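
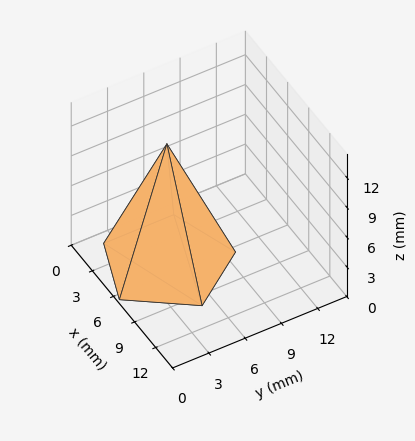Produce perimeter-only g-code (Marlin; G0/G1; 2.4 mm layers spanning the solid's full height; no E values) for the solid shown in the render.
Reading the render: the shape is a regular 5-sided pyramid, base circumscribed radius ≈ 5 mm, apex at z ≈ 12 mm (dimensions read to the nearest mm from the axis ticks). For the g-code, the solid's height is divided into equal slices at the stated Δz and each level perimeter traced with G1 moves after a G0 lift.

; perimeter-only toolpath
G21 ; units = mm
G90 ; absolute positioning
G28 ; home
; layer 1
G0 Z2.4
G0 X9.0 Y5.0
G1 X6.2 Y8.8
G1 X1.8 Y7.3
G1 X1.8 Y2.7
G1 X6.2 Y1.2
G1 X9.0 Y5.0
; layer 2
G0 Z4.8
G0 X8.0 Y5.0
G1 X5.9 Y7.9
G1 X2.6 Y6.7
G1 X2.6 Y3.3
G1 X5.9 Y2.1
G1 X8.0 Y5.0
; layer 3
G0 Z7.2
G0 X7.0 Y5.0
G1 X5.6 Y6.9
G1 X3.4 Y6.2
G1 X3.4 Y3.8
G1 X5.6 Y3.1
G1 X7.0 Y5.0
; layer 4
G0 Z9.6
G0 X6.0 Y5.0
G1 X5.3 Y6.0
G1 X4.2 Y5.6
G1 X4.2 Y4.4
G1 X5.3 Y4.0
G1 X6.0 Y5.0
M2 ; end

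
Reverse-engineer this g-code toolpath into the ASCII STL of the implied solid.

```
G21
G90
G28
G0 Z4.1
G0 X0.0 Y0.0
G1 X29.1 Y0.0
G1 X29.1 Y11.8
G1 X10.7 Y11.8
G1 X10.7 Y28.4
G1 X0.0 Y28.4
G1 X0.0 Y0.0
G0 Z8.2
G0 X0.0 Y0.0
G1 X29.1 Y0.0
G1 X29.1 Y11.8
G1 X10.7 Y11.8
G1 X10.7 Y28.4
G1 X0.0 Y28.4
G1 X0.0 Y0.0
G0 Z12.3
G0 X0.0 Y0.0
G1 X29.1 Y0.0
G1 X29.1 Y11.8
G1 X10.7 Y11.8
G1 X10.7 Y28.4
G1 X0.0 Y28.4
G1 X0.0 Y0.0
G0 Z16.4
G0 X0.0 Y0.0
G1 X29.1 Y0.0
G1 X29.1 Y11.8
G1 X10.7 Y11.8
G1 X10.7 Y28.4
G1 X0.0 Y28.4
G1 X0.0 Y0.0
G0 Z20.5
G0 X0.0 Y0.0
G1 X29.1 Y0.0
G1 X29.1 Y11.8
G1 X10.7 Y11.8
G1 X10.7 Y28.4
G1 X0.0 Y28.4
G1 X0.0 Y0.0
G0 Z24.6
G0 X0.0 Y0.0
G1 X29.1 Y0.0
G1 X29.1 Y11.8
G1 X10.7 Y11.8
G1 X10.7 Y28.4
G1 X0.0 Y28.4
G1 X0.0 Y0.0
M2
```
solid part
  facet normal 0.0000 0.0000 -1.0000
    outer loop
      vertex 29.1 11.8 0.0
      vertex 29.1 0.0 0.0
      vertex 0.0 0.0 0.0
    endloop
  endfacet
  facet normal 0.0000 0.0000 -1.0000
    outer loop
      vertex 10.7 11.8 0.0
      vertex 29.1 11.8 0.0
      vertex 0.0 0.0 0.0
    endloop
  endfacet
  facet normal 0.0000 0.0000 -1.0000
    outer loop
      vertex 10.7 28.4 0.0
      vertex 10.7 11.8 0.0
      vertex 0.0 0.0 0.0
    endloop
  endfacet
  facet normal 0.0000 0.0000 -1.0000
    outer loop
      vertex 0.0 28.4 0.0
      vertex 10.7 28.4 0.0
      vertex 0.0 0.0 0.0
    endloop
  endfacet
  facet normal 0.0000 0.0000 1.0000
    outer loop
      vertex 0.0 0.0 24.6
      vertex 29.1 0.0 24.6
      vertex 29.1 11.8 24.6
    endloop
  endfacet
  facet normal 0.0000 0.0000 1.0000
    outer loop
      vertex 0.0 0.0 24.6
      vertex 29.1 11.8 24.6
      vertex 10.7 11.8 24.6
    endloop
  endfacet
  facet normal 0.0000 0.0000 1.0000
    outer loop
      vertex 0.0 0.0 24.6
      vertex 10.7 11.8 24.6
      vertex 10.7 28.4 24.6
    endloop
  endfacet
  facet normal 0.0000 0.0000 1.0000
    outer loop
      vertex 0.0 0.0 24.6
      vertex 10.7 28.4 24.6
      vertex 0.0 28.4 24.6
    endloop
  endfacet
  facet normal 0.0000 -1.0000 0.0000
    outer loop
      vertex 0.0 0.0 0.0
      vertex 29.1 0.0 0.0
      vertex 29.1 0.0 24.6
    endloop
  endfacet
  facet normal 0.0000 -1.0000 0.0000
    outer loop
      vertex 0.0 0.0 0.0
      vertex 29.1 0.0 24.6
      vertex 0.0 0.0 24.6
    endloop
  endfacet
  facet normal 1.0000 0.0000 0.0000
    outer loop
      vertex 29.1 0.0 0.0
      vertex 29.1 11.8 0.0
      vertex 29.1 11.8 24.6
    endloop
  endfacet
  facet normal 1.0000 0.0000 0.0000
    outer loop
      vertex 29.1 0.0 0.0
      vertex 29.1 11.8 24.6
      vertex 29.1 0.0 24.6
    endloop
  endfacet
  facet normal 0.0000 1.0000 0.0000
    outer loop
      vertex 29.1 11.8 0.0
      vertex 10.7 11.8 0.0
      vertex 10.7 11.8 24.6
    endloop
  endfacet
  facet normal 0.0000 1.0000 0.0000
    outer loop
      vertex 29.1 11.8 0.0
      vertex 10.7 11.8 24.6
      vertex 29.1 11.8 24.6
    endloop
  endfacet
  facet normal 1.0000 0.0000 0.0000
    outer loop
      vertex 10.7 11.8 0.0
      vertex 10.7 28.4 0.0
      vertex 10.7 28.4 24.6
    endloop
  endfacet
  facet normal 1.0000 0.0000 0.0000
    outer loop
      vertex 10.7 11.8 0.0
      vertex 10.7 28.4 24.6
      vertex 10.7 11.8 24.6
    endloop
  endfacet
  facet normal 0.0000 1.0000 0.0000
    outer loop
      vertex 10.7 28.4 0.0
      vertex 0.0 28.4 0.0
      vertex 0.0 28.4 24.6
    endloop
  endfacet
  facet normal 0.0000 1.0000 0.0000
    outer loop
      vertex 10.7 28.4 0.0
      vertex 0.0 28.4 24.6
      vertex 10.7 28.4 24.6
    endloop
  endfacet
  facet normal -1.0000 0.0000 0.0000
    outer loop
      vertex 0.0 28.4 0.0
      vertex 0.0 0.0 0.0
      vertex 0.0 0.0 24.6
    endloop
  endfacet
  facet normal -1.0000 0.0000 0.0000
    outer loop
      vertex 0.0 28.4 0.0
      vertex 0.0 0.0 24.6
      vertex 0.0 28.4 24.6
    endloop
  endfacet
endsolid part

The G0 Z moves step by Δz≈4.1 mm. Every layer's G1 loop is the same polygon, so the solid is a straight extrusion of it from z=0 to z≈24.6. Closing with flat bottom and top caps and triangulating gives 20 facets — an L-shaped prism: outer 29.1 × 28.4 mm, arm thicknesses ≈ 11.8 mm (horizontal) and 10.7 mm (vertical), extruded 24.6 mm in z.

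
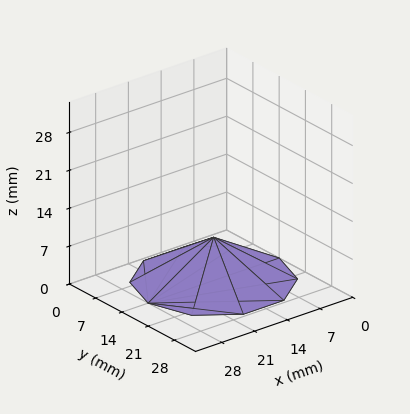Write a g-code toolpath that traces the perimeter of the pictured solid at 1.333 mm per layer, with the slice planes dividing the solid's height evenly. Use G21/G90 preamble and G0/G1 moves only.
Reading the render: the shape is a regular 10-sided pyramid, base circumscribed radius ≈ 14 mm, apex at z ≈ 8 mm (dimensions read to the nearest mm from the axis ticks). For the g-code, the solid's height is divided into equal slices at the stated Δz and each level perimeter traced with G1 moves after a G0 lift.

; perimeter-only toolpath
G21 ; units = mm
G90 ; absolute positioning
G28 ; home
; layer 1
G0 Z1.333
G0 X25.667 Y14.000
G1 X23.438 Y20.857
G1 X17.605 Y25.096
G1 X10.395 Y25.096
G1 X4.562 Y20.857
G1 X2.333 Y14.000
G1 X4.562 Y7.143
G1 X10.395 Y2.904
G1 X17.605 Y2.904
G1 X23.438 Y7.143
G1 X25.667 Y14.000
; layer 2
G0 Z2.667
G0 X23.333 Y14.000
G1 X21.551 Y19.486
G1 X16.884 Y22.877
G1 X11.116 Y22.877
G1 X6.449 Y19.486
G1 X4.667 Y14.000
G1 X6.449 Y8.514
G1 X11.116 Y5.123
G1 X16.884 Y5.123
G1 X21.551 Y8.514
G1 X23.333 Y14.000
; layer 3
G0 Z4.000
G0 X21.000 Y14.000
G1 X19.663 Y18.114
G1 X16.163 Y20.657
G1 X11.837 Y20.657
G1 X8.337 Y18.114
G1 X7.000 Y14.000
G1 X8.337 Y9.886
G1 X11.837 Y7.343
G1 X16.163 Y7.343
G1 X19.663 Y9.886
G1 X21.000 Y14.000
; layer 4
G0 Z5.333
G0 X18.667 Y14.000
G1 X17.775 Y16.743
G1 X15.442 Y18.438
G1 X12.558 Y18.438
G1 X10.225 Y16.743
G1 X9.333 Y14.000
G1 X10.225 Y11.257
G1 X12.558 Y9.562
G1 X15.442 Y9.562
G1 X17.775 Y11.257
G1 X18.667 Y14.000
; layer 5
G0 Z6.667
G0 X16.333 Y14.000
G1 X15.888 Y15.372
G1 X14.721 Y16.219
G1 X13.279 Y16.219
G1 X12.112 Y15.372
G1 X11.667 Y14.000
G1 X12.112 Y12.628
G1 X13.279 Y11.781
G1 X14.721 Y11.781
G1 X15.888 Y12.628
G1 X16.333 Y14.000
M2 ; end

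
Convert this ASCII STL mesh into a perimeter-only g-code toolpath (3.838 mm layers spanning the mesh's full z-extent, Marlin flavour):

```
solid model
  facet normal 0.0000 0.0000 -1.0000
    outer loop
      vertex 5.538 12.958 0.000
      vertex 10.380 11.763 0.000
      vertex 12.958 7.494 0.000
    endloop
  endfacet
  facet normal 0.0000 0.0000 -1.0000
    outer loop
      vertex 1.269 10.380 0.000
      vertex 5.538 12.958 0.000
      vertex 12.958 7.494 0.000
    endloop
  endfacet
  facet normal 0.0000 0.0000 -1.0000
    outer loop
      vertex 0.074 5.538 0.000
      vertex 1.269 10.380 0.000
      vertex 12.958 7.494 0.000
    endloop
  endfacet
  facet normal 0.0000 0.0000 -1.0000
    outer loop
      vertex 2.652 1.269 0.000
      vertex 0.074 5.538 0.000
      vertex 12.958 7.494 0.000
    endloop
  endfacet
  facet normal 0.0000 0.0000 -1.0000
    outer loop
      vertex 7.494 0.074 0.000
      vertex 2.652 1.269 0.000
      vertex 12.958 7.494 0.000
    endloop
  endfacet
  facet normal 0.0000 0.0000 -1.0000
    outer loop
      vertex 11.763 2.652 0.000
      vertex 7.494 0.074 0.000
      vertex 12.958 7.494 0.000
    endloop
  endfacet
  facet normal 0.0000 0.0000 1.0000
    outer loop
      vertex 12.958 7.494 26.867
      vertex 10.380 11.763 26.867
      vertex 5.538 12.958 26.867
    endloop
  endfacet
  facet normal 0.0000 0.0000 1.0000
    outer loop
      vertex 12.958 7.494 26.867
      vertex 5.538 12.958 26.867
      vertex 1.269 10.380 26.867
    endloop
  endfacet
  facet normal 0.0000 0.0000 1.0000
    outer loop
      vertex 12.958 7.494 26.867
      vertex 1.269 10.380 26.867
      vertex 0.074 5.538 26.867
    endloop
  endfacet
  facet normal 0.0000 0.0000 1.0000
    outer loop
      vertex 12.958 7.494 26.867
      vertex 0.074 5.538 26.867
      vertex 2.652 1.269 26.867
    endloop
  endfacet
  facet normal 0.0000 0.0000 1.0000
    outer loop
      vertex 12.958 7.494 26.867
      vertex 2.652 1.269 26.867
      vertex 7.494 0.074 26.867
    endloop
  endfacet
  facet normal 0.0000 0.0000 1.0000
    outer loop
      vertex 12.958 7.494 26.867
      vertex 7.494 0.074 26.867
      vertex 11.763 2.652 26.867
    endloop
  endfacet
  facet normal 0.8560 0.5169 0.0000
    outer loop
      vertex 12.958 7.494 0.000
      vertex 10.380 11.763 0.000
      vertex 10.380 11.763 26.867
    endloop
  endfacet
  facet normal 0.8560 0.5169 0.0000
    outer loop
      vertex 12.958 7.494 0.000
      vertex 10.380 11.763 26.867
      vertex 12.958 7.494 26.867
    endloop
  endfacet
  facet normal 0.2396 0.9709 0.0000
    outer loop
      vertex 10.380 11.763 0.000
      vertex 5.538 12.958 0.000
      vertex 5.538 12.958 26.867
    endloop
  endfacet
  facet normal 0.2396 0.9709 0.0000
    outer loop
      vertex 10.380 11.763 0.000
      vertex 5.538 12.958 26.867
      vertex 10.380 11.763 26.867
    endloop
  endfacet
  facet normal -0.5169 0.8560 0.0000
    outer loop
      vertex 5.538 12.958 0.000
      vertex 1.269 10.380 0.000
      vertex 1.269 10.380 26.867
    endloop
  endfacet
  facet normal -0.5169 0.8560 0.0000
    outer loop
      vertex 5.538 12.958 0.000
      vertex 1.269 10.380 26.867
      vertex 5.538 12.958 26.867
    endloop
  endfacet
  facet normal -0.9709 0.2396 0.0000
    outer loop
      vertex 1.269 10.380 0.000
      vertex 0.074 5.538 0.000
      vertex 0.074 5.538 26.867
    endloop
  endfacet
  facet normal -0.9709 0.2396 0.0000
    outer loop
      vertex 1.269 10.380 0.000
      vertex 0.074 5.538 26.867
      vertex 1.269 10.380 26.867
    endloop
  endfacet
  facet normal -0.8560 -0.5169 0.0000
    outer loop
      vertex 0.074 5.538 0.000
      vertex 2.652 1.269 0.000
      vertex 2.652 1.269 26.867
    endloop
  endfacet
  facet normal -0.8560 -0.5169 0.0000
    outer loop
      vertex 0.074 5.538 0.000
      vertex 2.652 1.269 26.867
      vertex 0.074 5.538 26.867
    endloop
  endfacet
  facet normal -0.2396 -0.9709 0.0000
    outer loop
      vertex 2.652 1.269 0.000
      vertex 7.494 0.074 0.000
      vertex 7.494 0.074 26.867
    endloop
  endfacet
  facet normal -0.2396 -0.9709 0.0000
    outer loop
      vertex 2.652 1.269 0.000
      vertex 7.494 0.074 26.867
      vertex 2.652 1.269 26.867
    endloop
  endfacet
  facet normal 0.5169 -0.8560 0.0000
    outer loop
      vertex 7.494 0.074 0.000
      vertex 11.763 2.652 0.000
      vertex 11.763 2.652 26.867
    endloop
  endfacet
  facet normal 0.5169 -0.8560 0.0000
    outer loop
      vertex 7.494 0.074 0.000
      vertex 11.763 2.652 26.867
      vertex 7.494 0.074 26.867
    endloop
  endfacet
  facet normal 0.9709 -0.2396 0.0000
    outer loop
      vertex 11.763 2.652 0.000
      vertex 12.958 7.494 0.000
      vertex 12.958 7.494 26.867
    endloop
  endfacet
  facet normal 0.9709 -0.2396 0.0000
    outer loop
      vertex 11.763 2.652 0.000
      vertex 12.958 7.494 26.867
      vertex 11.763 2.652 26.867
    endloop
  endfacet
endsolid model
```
; perimeter-only toolpath
G21 ; units = mm
G90 ; absolute positioning
G28 ; home
; layer 1
G0 Z3.838
G0 X12.958 Y7.494
G1 X10.380 Y11.763
G1 X5.538 Y12.958
G1 X1.269 Y10.380
G1 X0.074 Y5.538
G1 X2.652 Y1.269
G1 X7.494 Y0.074
G1 X11.763 Y2.652
G1 X12.958 Y7.494
; layer 2
G0 Z7.676
G0 X12.958 Y7.494
G1 X10.380 Y11.763
G1 X5.538 Y12.958
G1 X1.269 Y10.380
G1 X0.074 Y5.538
G1 X2.652 Y1.269
G1 X7.494 Y0.074
G1 X11.763 Y2.652
G1 X12.958 Y7.494
; layer 3
G0 Z11.514
G0 X12.958 Y7.494
G1 X10.380 Y11.763
G1 X5.538 Y12.958
G1 X1.269 Y10.380
G1 X0.074 Y5.538
G1 X2.652 Y1.269
G1 X7.494 Y0.074
G1 X11.763 Y2.652
G1 X12.958 Y7.494
; layer 4
G0 Z15.353
G0 X12.958 Y7.494
G1 X10.380 Y11.763
G1 X5.538 Y12.958
G1 X1.269 Y10.380
G1 X0.074 Y5.538
G1 X2.652 Y1.269
G1 X7.494 Y0.074
G1 X11.763 Y2.652
G1 X12.958 Y7.494
; layer 5
G0 Z19.191
G0 X12.958 Y7.494
G1 X10.380 Y11.763
G1 X5.538 Y12.958
G1 X1.269 Y10.380
G1 X0.074 Y5.538
G1 X2.652 Y1.269
G1 X7.494 Y0.074
G1 X11.763 Y2.652
G1 X12.958 Y7.494
; layer 6
G0 Z23.029
G0 X12.958 Y7.494
G1 X10.380 Y11.763
G1 X5.538 Y12.958
G1 X1.269 Y10.380
G1 X0.074 Y5.538
G1 X2.652 Y1.269
G1 X7.494 Y0.074
G1 X11.763 Y2.652
G1 X12.958 Y7.494
; layer 7
G0 Z26.867
G0 X12.958 Y7.494
G1 X10.380 Y11.763
G1 X5.538 Y12.958
G1 X1.269 Y10.380
G1 X0.074 Y5.538
G1 X2.652 Y1.269
G1 X7.494 Y0.074
G1 X11.763 Y2.652
G1 X12.958 Y7.494
M2 ; end

The solid is a regular 8-sided prism (a cylinder approximated with 8 flat sides), circumscribed radius ≈ 6.52 mm, height ≈ 26.9 mm. Slicing at Δz = 3.838 mm — 7 equal slices spanning the solid's height, so layer i sits at z = i·h/7 — gives 7 non-empty perimeters. Each is a 8-segment closed polygon; G0 lifts to the layer z and rapids to the start vertex, then G1 traces the edges.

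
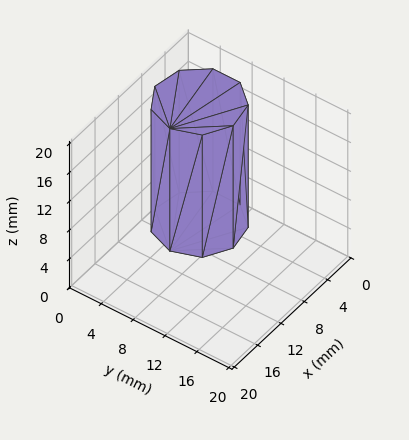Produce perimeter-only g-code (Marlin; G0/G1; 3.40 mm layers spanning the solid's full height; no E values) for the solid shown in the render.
Reading the render: the shape is a regular 9-sided prism (a cylinder approximated with 9 flat sides), circumscribed radius ≈ 5 mm, height ≈ 17 mm (dimensions read to the nearest mm from the axis ticks). For the g-code, the solid's height is divided into equal slices at the stated Δz and each level perimeter traced with G1 moves after a G0 lift.

; perimeter-only toolpath
G21 ; units = mm
G90 ; absolute positioning
G28 ; home
; layer 1
G0 Z3.40
G0 X10.00 Y5.00
G1 X8.83 Y8.21
G1 X5.87 Y9.92
G1 X2.50 Y9.33
G1 X0.30 Y6.71
G1 X0.30 Y3.29
G1 X2.50 Y0.67
G1 X5.87 Y0.08
G1 X8.83 Y1.79
G1 X10.00 Y5.00
; layer 2
G0 Z6.80
G0 X10.00 Y5.00
G1 X8.83 Y8.21
G1 X5.87 Y9.92
G1 X2.50 Y9.33
G1 X0.30 Y6.71
G1 X0.30 Y3.29
G1 X2.50 Y0.67
G1 X5.87 Y0.08
G1 X8.83 Y1.79
G1 X10.00 Y5.00
; layer 3
G0 Z10.20
G0 X10.00 Y5.00
G1 X8.83 Y8.21
G1 X5.87 Y9.92
G1 X2.50 Y9.33
G1 X0.30 Y6.71
G1 X0.30 Y3.29
G1 X2.50 Y0.67
G1 X5.87 Y0.08
G1 X8.83 Y1.79
G1 X10.00 Y5.00
; layer 4
G0 Z13.60
G0 X10.00 Y5.00
G1 X8.83 Y8.21
G1 X5.87 Y9.92
G1 X2.50 Y9.33
G1 X0.30 Y6.71
G1 X0.30 Y3.29
G1 X2.50 Y0.67
G1 X5.87 Y0.08
G1 X8.83 Y1.79
G1 X10.00 Y5.00
; layer 5
G0 Z17.00
G0 X10.00 Y5.00
G1 X8.83 Y8.21
G1 X5.87 Y9.92
G1 X2.50 Y9.33
G1 X0.30 Y6.71
G1 X0.30 Y3.29
G1 X2.50 Y0.67
G1 X5.87 Y0.08
G1 X8.83 Y1.79
G1 X10.00 Y5.00
M2 ; end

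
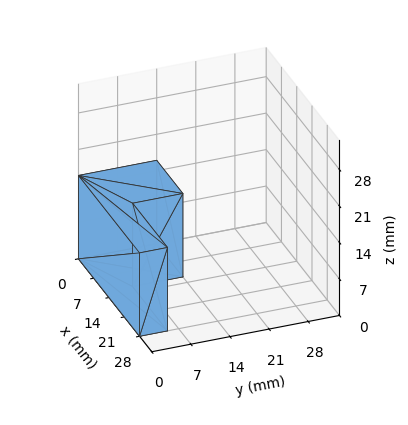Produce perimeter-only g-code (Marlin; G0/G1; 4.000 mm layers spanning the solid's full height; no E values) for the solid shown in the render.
Reading the render: the shape is an L-shaped prism: outer 28 × 14 mm, arm thicknesses ≈ 5 mm (horizontal) and 12 mm (vertical), extruded 16 mm in z (dimensions read to the nearest mm from the axis ticks). For the g-code, the solid's height is divided into equal slices at the stated Δz and each level perimeter traced with G1 moves after a G0 lift.

; perimeter-only toolpath
G21 ; units = mm
G90 ; absolute positioning
G28 ; home
; layer 1
G0 Z4.000
G0 X0.000 Y0.000
G1 X28.000 Y0.000
G1 X28.000 Y5.000
G1 X12.000 Y5.000
G1 X12.000 Y14.000
G1 X0.000 Y14.000
G1 X0.000 Y0.000
; layer 2
G0 Z8.000
G0 X0.000 Y0.000
G1 X28.000 Y0.000
G1 X28.000 Y5.000
G1 X12.000 Y5.000
G1 X12.000 Y14.000
G1 X0.000 Y14.000
G1 X0.000 Y0.000
; layer 3
G0 Z12.000
G0 X0.000 Y0.000
G1 X28.000 Y0.000
G1 X28.000 Y5.000
G1 X12.000 Y5.000
G1 X12.000 Y14.000
G1 X0.000 Y14.000
G1 X0.000 Y0.000
; layer 4
G0 Z16.000
G0 X0.000 Y0.000
G1 X28.000 Y0.000
G1 X28.000 Y5.000
G1 X12.000 Y5.000
G1 X12.000 Y14.000
G1 X0.000 Y14.000
G1 X0.000 Y0.000
M2 ; end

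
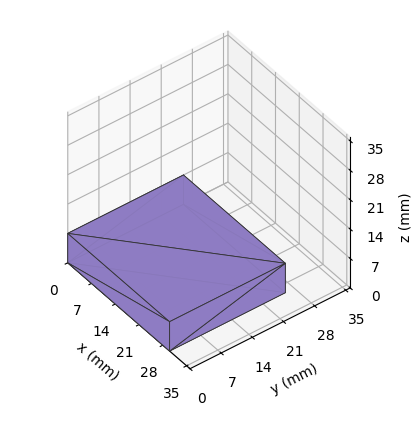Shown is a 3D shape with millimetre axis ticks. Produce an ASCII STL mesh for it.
Reading the render: the shape is a rectangular box, roughly 30 × 26 mm footprint and 7 mm tall (dimensions read to the nearest mm from the axis ticks). For the STL, each face is triangulated and given an outward normal.

solid part
  facet normal 0.0000 0.0000 -1.0000
    outer loop
      vertex 30.0 26.0 0.0
      vertex 30.0 0.0 0.0
      vertex 0.0 0.0 0.0
    endloop
  endfacet
  facet normal 0.0000 0.0000 -1.0000
    outer loop
      vertex 0.0 26.0 0.0
      vertex 30.0 26.0 0.0
      vertex 0.0 0.0 0.0
    endloop
  endfacet
  facet normal 0.0000 0.0000 1.0000
    outer loop
      vertex 0.0 0.0 7.0
      vertex 30.0 0.0 7.0
      vertex 30.0 26.0 7.0
    endloop
  endfacet
  facet normal 0.0000 0.0000 1.0000
    outer loop
      vertex 0.0 0.0 7.0
      vertex 30.0 26.0 7.0
      vertex 0.0 26.0 7.0
    endloop
  endfacet
  facet normal 0.0000 -1.0000 0.0000
    outer loop
      vertex 0.0 0.0 0.0
      vertex 30.0 0.0 0.0
      vertex 30.0 0.0 7.0
    endloop
  endfacet
  facet normal 0.0000 -1.0000 0.0000
    outer loop
      vertex 0.0 0.0 0.0
      vertex 30.0 0.0 7.0
      vertex 0.0 0.0 7.0
    endloop
  endfacet
  facet normal 0.0000 1.0000 0.0000
    outer loop
      vertex 30.0 26.0 7.0
      vertex 30.0 26.0 0.0
      vertex 0.0 26.0 0.0
    endloop
  endfacet
  facet normal 0.0000 1.0000 0.0000
    outer loop
      vertex 0.0 26.0 7.0
      vertex 30.0 26.0 7.0
      vertex 0.0 26.0 0.0
    endloop
  endfacet
  facet normal -1.0000 0.0000 0.0000
    outer loop
      vertex 0.0 26.0 7.0
      vertex 0.0 26.0 0.0
      vertex 0.0 0.0 0.0
    endloop
  endfacet
  facet normal -1.0000 0.0000 0.0000
    outer loop
      vertex 0.0 0.0 7.0
      vertex 0.0 26.0 7.0
      vertex 0.0 0.0 0.0
    endloop
  endfacet
  facet normal 1.0000 0.0000 0.0000
    outer loop
      vertex 30.0 0.0 0.0
      vertex 30.0 26.0 0.0
      vertex 30.0 26.0 7.0
    endloop
  endfacet
  facet normal 1.0000 0.0000 0.0000
    outer loop
      vertex 30.0 0.0 0.0
      vertex 30.0 26.0 7.0
      vertex 30.0 0.0 7.0
    endloop
  endfacet
endsolid part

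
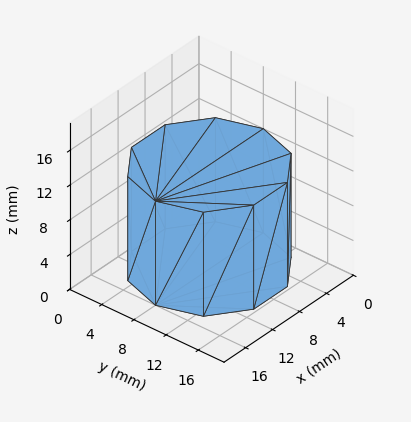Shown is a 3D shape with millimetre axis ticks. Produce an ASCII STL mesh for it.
Reading the render: the shape is a regular 10-sided prism (a cylinder approximated with 10 flat sides), circumscribed radius ≈ 8 mm, height ≈ 12 mm (dimensions read to the nearest mm from the axis ticks). For the STL, each face is triangulated and given an outward normal.

solid part
  facet normal 0.0000 0.0000 -1.0000
    outer loop
      vertex 10.5 15.6 0.0
      vertex 14.5 12.7 0.0
      vertex 16.0 8.0 0.0
    endloop
  endfacet
  facet normal 0.0000 0.0000 -1.0000
    outer loop
      vertex 5.5 15.6 0.0
      vertex 10.5 15.6 0.0
      vertex 16.0 8.0 0.0
    endloop
  endfacet
  facet normal 0.0000 0.0000 -1.0000
    outer loop
      vertex 1.5 12.7 0.0
      vertex 5.5 15.6 0.0
      vertex 16.0 8.0 0.0
    endloop
  endfacet
  facet normal 0.0000 0.0000 -1.0000
    outer loop
      vertex 0.0 8.0 0.0
      vertex 1.5 12.7 0.0
      vertex 16.0 8.0 0.0
    endloop
  endfacet
  facet normal 0.0000 0.0000 -1.0000
    outer loop
      vertex 1.5 3.3 0.0
      vertex 0.0 8.0 0.0
      vertex 16.0 8.0 0.0
    endloop
  endfacet
  facet normal 0.0000 0.0000 -1.0000
    outer loop
      vertex 5.5 0.4 0.0
      vertex 1.5 3.3 0.0
      vertex 16.0 8.0 0.0
    endloop
  endfacet
  facet normal 0.0000 0.0000 -1.0000
    outer loop
      vertex 10.5 0.4 0.0
      vertex 5.5 0.4 0.0
      vertex 16.0 8.0 0.0
    endloop
  endfacet
  facet normal 0.0000 0.0000 -1.0000
    outer loop
      vertex 14.5 3.3 0.0
      vertex 10.5 0.4 0.0
      vertex 16.0 8.0 0.0
    endloop
  endfacet
  facet normal 0.0000 0.0000 1.0000
    outer loop
      vertex 16.0 8.0 12.0
      vertex 14.5 12.7 12.0
      vertex 10.5 15.6 12.0
    endloop
  endfacet
  facet normal 0.0000 0.0000 1.0000
    outer loop
      vertex 16.0 8.0 12.0
      vertex 10.5 15.6 12.0
      vertex 5.5 15.6 12.0
    endloop
  endfacet
  facet normal 0.0000 0.0000 1.0000
    outer loop
      vertex 16.0 8.0 12.0
      vertex 5.5 15.6 12.0
      vertex 1.5 12.7 12.0
    endloop
  endfacet
  facet normal 0.0000 0.0000 1.0000
    outer loop
      vertex 16.0 8.0 12.0
      vertex 1.5 12.7 12.0
      vertex 0.0 8.0 12.0
    endloop
  endfacet
  facet normal 0.0000 0.0000 1.0000
    outer loop
      vertex 16.0 8.0 12.0
      vertex 0.0 8.0 12.0
      vertex 1.5 3.3 12.0
    endloop
  endfacet
  facet normal 0.0000 0.0000 1.0000
    outer loop
      vertex 16.0 8.0 12.0
      vertex 1.5 3.3 12.0
      vertex 5.5 0.4 12.0
    endloop
  endfacet
  facet normal 0.0000 0.0000 1.0000
    outer loop
      vertex 16.0 8.0 12.0
      vertex 5.5 0.4 12.0
      vertex 10.5 0.4 12.0
    endloop
  endfacet
  facet normal 0.0000 0.0000 1.0000
    outer loop
      vertex 16.0 8.0 12.0
      vertex 10.5 0.4 12.0
      vertex 14.5 3.3 12.0
    endloop
  endfacet
  facet normal 0.9527 0.3040 0.0000
    outer loop
      vertex 16.0 8.0 0.0
      vertex 14.5 12.7 0.0
      vertex 14.5 12.7 12.0
    endloop
  endfacet
  facet normal 0.9527 0.3040 0.0000
    outer loop
      vertex 16.0 8.0 0.0
      vertex 14.5 12.7 12.0
      vertex 16.0 8.0 12.0
    endloop
  endfacet
  facet normal 0.5870 0.8096 0.0000
    outer loop
      vertex 14.5 12.7 0.0
      vertex 10.5 15.6 0.0
      vertex 10.5 15.6 12.0
    endloop
  endfacet
  facet normal 0.5870 0.8096 0.0000
    outer loop
      vertex 14.5 12.7 0.0
      vertex 10.5 15.6 12.0
      vertex 14.5 12.7 12.0
    endloop
  endfacet
  facet normal 0.0000 1.0000 0.0000
    outer loop
      vertex 10.5 15.6 0.0
      vertex 5.5 15.6 0.0
      vertex 5.5 15.6 12.0
    endloop
  endfacet
  facet normal 0.0000 1.0000 0.0000
    outer loop
      vertex 10.5 15.6 0.0
      vertex 5.5 15.6 12.0
      vertex 10.5 15.6 12.0
    endloop
  endfacet
  facet normal -0.5870 0.8096 0.0000
    outer loop
      vertex 5.5 15.6 0.0
      vertex 1.5 12.7 0.0
      vertex 1.5 12.7 12.0
    endloop
  endfacet
  facet normal -0.5870 0.8096 0.0000
    outer loop
      vertex 5.5 15.6 0.0
      vertex 1.5 12.7 12.0
      vertex 5.5 15.6 12.0
    endloop
  endfacet
  facet normal -0.9527 0.3040 0.0000
    outer loop
      vertex 1.5 12.7 0.0
      vertex 0.0 8.0 0.0
      vertex 0.0 8.0 12.0
    endloop
  endfacet
  facet normal -0.9527 0.3040 0.0000
    outer loop
      vertex 1.5 12.7 0.0
      vertex 0.0 8.0 12.0
      vertex 1.5 12.7 12.0
    endloop
  endfacet
  facet normal -0.9527 -0.3040 0.0000
    outer loop
      vertex 0.0 8.0 0.0
      vertex 1.5 3.3 0.0
      vertex 1.5 3.3 12.0
    endloop
  endfacet
  facet normal -0.9527 -0.3040 0.0000
    outer loop
      vertex 0.0 8.0 0.0
      vertex 1.5 3.3 12.0
      vertex 0.0 8.0 12.0
    endloop
  endfacet
  facet normal -0.5870 -0.8096 0.0000
    outer loop
      vertex 1.5 3.3 0.0
      vertex 5.5 0.4 0.0
      vertex 5.5 0.4 12.0
    endloop
  endfacet
  facet normal -0.5870 -0.8096 0.0000
    outer loop
      vertex 1.5 3.3 0.0
      vertex 5.5 0.4 12.0
      vertex 1.5 3.3 12.0
    endloop
  endfacet
  facet normal 0.0000 -1.0000 0.0000
    outer loop
      vertex 5.5 0.4 0.0
      vertex 10.5 0.4 0.0
      vertex 10.5 0.4 12.0
    endloop
  endfacet
  facet normal 0.0000 -1.0000 0.0000
    outer loop
      vertex 5.5 0.4 0.0
      vertex 10.5 0.4 12.0
      vertex 5.5 0.4 12.0
    endloop
  endfacet
  facet normal 0.5870 -0.8096 0.0000
    outer loop
      vertex 10.5 0.4 0.0
      vertex 14.5 3.3 0.0
      vertex 14.5 3.3 12.0
    endloop
  endfacet
  facet normal 0.5870 -0.8096 0.0000
    outer loop
      vertex 10.5 0.4 0.0
      vertex 14.5 3.3 12.0
      vertex 10.5 0.4 12.0
    endloop
  endfacet
  facet normal 0.9527 -0.3040 0.0000
    outer loop
      vertex 14.5 3.3 0.0
      vertex 16.0 8.0 0.0
      vertex 16.0 8.0 12.0
    endloop
  endfacet
  facet normal 0.9527 -0.3040 0.0000
    outer loop
      vertex 14.5 3.3 0.0
      vertex 16.0 8.0 12.0
      vertex 14.5 3.3 12.0
    endloop
  endfacet
endsolid part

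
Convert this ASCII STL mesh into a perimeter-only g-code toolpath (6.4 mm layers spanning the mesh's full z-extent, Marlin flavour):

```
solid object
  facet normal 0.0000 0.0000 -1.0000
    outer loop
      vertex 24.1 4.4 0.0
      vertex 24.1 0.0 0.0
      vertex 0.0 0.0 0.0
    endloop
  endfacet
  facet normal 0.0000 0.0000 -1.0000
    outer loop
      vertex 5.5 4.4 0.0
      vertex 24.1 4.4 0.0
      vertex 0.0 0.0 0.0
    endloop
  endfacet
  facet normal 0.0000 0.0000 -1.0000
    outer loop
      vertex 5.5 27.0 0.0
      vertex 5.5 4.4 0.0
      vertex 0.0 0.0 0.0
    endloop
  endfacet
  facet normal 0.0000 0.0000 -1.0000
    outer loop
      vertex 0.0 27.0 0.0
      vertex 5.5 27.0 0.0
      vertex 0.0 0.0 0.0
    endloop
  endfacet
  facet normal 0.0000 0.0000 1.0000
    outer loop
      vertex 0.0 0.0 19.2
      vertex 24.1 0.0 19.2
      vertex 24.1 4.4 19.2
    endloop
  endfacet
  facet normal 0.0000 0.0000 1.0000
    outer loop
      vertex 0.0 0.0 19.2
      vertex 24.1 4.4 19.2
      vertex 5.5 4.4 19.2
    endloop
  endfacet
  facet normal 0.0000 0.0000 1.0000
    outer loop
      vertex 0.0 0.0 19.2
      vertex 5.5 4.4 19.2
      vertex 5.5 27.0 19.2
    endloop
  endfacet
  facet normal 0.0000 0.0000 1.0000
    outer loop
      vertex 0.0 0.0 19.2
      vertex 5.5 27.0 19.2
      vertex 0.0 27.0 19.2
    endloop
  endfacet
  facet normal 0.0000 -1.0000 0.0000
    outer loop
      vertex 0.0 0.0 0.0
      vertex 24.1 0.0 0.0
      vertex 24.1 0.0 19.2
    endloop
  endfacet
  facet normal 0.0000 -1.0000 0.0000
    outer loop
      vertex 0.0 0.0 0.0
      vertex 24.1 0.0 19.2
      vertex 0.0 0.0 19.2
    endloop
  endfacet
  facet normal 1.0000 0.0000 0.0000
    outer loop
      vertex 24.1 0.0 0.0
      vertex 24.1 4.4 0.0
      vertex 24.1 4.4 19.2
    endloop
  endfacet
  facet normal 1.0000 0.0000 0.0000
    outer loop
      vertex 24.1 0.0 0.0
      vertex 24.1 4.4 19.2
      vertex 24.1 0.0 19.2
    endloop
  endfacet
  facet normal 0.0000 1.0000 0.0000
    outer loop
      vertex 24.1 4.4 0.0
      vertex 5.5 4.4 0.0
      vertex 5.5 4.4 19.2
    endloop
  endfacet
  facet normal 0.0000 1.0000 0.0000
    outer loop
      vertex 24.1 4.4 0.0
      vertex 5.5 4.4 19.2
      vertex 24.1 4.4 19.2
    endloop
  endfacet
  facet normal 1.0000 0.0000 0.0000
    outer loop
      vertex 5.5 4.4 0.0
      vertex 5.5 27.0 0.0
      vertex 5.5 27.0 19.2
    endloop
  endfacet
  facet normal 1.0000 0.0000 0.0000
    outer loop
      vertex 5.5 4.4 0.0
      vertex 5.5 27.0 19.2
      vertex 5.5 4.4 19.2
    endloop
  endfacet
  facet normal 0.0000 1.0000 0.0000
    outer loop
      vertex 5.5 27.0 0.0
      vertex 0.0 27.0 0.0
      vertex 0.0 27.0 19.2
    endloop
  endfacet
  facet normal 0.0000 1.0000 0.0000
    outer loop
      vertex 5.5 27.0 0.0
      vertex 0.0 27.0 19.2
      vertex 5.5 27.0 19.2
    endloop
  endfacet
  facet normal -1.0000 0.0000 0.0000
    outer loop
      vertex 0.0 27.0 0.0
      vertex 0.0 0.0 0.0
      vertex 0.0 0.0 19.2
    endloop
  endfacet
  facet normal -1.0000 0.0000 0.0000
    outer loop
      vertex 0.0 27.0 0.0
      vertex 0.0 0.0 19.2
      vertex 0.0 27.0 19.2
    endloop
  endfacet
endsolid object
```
; perimeter-only toolpath
G21 ; units = mm
G90 ; absolute positioning
G28 ; home
; layer 1
G0 Z6.4
G0 X0.0 Y0.0
G1 X24.1 Y0.0
G1 X24.1 Y4.4
G1 X5.5 Y4.4
G1 X5.5 Y27.0
G1 X0.0 Y27.0
G1 X0.0 Y0.0
; layer 2
G0 Z12.8
G0 X0.0 Y0.0
G1 X24.1 Y0.0
G1 X24.1 Y4.4
G1 X5.5 Y4.4
G1 X5.5 Y27.0
G1 X0.0 Y27.0
G1 X0.0 Y0.0
; layer 3
G0 Z19.2
G0 X0.0 Y0.0
G1 X24.1 Y0.0
G1 X24.1 Y4.4
G1 X5.5 Y4.4
G1 X5.5 Y27.0
G1 X0.0 Y27.0
G1 X0.0 Y0.0
M2 ; end

The solid is an L-shaped prism: outer 24.1 × 27 mm, arm thicknesses ≈ 4.4 mm (horizontal) and 5.5 mm (vertical), extruded 19.2 mm in z. Slicing at Δz = 6.4 mm — 3 equal slices spanning the solid's height, so layer i sits at z = i·h/3 — gives 3 non-empty perimeters. Each is a 6-segment closed polygon; G0 lifts to the layer z and rapids to the start vertex, then G1 traces the edges.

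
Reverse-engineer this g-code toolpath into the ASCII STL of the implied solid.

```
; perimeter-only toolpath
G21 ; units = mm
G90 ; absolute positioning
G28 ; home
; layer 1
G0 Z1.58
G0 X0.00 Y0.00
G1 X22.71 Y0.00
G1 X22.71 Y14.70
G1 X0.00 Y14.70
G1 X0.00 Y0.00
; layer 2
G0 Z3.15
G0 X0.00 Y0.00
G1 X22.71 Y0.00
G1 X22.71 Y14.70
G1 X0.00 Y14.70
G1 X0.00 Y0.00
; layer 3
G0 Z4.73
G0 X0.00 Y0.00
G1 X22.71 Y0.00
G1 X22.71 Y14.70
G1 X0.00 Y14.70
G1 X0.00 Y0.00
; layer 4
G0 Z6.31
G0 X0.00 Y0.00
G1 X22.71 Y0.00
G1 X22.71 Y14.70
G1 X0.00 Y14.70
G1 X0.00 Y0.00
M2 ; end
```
solid part
  facet normal 0.0000 0.0000 -1.0000
    outer loop
      vertex 22.71 14.70 0.00
      vertex 22.71 0.00 0.00
      vertex 0.00 0.00 0.00
    endloop
  endfacet
  facet normal 0.0000 0.0000 -1.0000
    outer loop
      vertex 0.00 14.70 0.00
      vertex 22.71 14.70 0.00
      vertex 0.00 0.00 0.00
    endloop
  endfacet
  facet normal 0.0000 0.0000 1.0000
    outer loop
      vertex 0.00 0.00 6.31
      vertex 22.71 0.00 6.31
      vertex 22.71 14.70 6.31
    endloop
  endfacet
  facet normal 0.0000 0.0000 1.0000
    outer loop
      vertex 0.00 0.00 6.31
      vertex 22.71 14.70 6.31
      vertex 0.00 14.70 6.31
    endloop
  endfacet
  facet normal 0.0000 -1.0000 0.0000
    outer loop
      vertex 0.00 0.00 0.00
      vertex 22.71 0.00 0.00
      vertex 22.71 0.00 6.31
    endloop
  endfacet
  facet normal 0.0000 -1.0000 0.0000
    outer loop
      vertex 0.00 0.00 0.00
      vertex 22.71 0.00 6.31
      vertex 0.00 0.00 6.31
    endloop
  endfacet
  facet normal 0.0000 1.0000 0.0000
    outer loop
      vertex 22.71 14.70 6.31
      vertex 22.71 14.70 0.00
      vertex 0.00 14.70 0.00
    endloop
  endfacet
  facet normal 0.0000 1.0000 0.0000
    outer loop
      vertex 0.00 14.70 6.31
      vertex 22.71 14.70 6.31
      vertex 0.00 14.70 0.00
    endloop
  endfacet
  facet normal -1.0000 0.0000 0.0000
    outer loop
      vertex 0.00 14.70 6.31
      vertex 0.00 14.70 0.00
      vertex 0.00 0.00 0.00
    endloop
  endfacet
  facet normal -1.0000 0.0000 0.0000
    outer loop
      vertex 0.00 0.00 6.31
      vertex 0.00 14.70 6.31
      vertex 0.00 0.00 0.00
    endloop
  endfacet
  facet normal 1.0000 0.0000 0.0000
    outer loop
      vertex 22.71 0.00 0.00
      vertex 22.71 14.70 0.00
      vertex 22.71 14.70 6.31
    endloop
  endfacet
  facet normal 1.0000 0.0000 0.0000
    outer loop
      vertex 22.71 0.00 0.00
      vertex 22.71 14.70 6.31
      vertex 22.71 0.00 6.31
    endloop
  endfacet
endsolid part

The G0 Z moves step by Δz≈1.58 mm. Every layer's G1 loop is the same polygon, so the solid is a straight extrusion of it from z=0 to z≈6.31. Closing with flat bottom and top caps and triangulating gives 12 facets — a rectangular box, roughly 22.7 × 14.7 mm footprint and 6.31 mm tall.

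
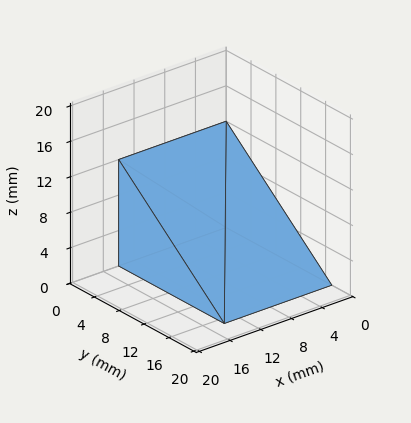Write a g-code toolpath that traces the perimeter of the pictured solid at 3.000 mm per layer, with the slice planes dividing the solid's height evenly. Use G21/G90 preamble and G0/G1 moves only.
Reading the render: the shape is a wedge (ramp): 14 × 17 mm base, rising to 12 mm along the y=0 edge and sloping linearly to z=0 at y=17 (dimensions read to the nearest mm from the axis ticks). For the g-code, the solid's height is divided into equal slices at the stated Δz and each level perimeter traced with G1 moves after a G0 lift.

; perimeter-only toolpath
G21 ; units = mm
G90 ; absolute positioning
G28 ; home
; layer 1
G0 Z3.000
G0 X0.000 Y0.000
G1 X14.000 Y0.000
G1 X14.000 Y12.750
G1 X0.000 Y12.750
G1 X0.000 Y0.000
; layer 2
G0 Z6.000
G0 X0.000 Y0.000
G1 X14.000 Y0.000
G1 X14.000 Y8.500
G1 X0.000 Y8.500
G1 X0.000 Y0.000
; layer 3
G0 Z9.000
G0 X0.000 Y0.000
G1 X14.000 Y0.000
G1 X14.000 Y4.250
G1 X0.000 Y4.250
G1 X0.000 Y0.000
M2 ; end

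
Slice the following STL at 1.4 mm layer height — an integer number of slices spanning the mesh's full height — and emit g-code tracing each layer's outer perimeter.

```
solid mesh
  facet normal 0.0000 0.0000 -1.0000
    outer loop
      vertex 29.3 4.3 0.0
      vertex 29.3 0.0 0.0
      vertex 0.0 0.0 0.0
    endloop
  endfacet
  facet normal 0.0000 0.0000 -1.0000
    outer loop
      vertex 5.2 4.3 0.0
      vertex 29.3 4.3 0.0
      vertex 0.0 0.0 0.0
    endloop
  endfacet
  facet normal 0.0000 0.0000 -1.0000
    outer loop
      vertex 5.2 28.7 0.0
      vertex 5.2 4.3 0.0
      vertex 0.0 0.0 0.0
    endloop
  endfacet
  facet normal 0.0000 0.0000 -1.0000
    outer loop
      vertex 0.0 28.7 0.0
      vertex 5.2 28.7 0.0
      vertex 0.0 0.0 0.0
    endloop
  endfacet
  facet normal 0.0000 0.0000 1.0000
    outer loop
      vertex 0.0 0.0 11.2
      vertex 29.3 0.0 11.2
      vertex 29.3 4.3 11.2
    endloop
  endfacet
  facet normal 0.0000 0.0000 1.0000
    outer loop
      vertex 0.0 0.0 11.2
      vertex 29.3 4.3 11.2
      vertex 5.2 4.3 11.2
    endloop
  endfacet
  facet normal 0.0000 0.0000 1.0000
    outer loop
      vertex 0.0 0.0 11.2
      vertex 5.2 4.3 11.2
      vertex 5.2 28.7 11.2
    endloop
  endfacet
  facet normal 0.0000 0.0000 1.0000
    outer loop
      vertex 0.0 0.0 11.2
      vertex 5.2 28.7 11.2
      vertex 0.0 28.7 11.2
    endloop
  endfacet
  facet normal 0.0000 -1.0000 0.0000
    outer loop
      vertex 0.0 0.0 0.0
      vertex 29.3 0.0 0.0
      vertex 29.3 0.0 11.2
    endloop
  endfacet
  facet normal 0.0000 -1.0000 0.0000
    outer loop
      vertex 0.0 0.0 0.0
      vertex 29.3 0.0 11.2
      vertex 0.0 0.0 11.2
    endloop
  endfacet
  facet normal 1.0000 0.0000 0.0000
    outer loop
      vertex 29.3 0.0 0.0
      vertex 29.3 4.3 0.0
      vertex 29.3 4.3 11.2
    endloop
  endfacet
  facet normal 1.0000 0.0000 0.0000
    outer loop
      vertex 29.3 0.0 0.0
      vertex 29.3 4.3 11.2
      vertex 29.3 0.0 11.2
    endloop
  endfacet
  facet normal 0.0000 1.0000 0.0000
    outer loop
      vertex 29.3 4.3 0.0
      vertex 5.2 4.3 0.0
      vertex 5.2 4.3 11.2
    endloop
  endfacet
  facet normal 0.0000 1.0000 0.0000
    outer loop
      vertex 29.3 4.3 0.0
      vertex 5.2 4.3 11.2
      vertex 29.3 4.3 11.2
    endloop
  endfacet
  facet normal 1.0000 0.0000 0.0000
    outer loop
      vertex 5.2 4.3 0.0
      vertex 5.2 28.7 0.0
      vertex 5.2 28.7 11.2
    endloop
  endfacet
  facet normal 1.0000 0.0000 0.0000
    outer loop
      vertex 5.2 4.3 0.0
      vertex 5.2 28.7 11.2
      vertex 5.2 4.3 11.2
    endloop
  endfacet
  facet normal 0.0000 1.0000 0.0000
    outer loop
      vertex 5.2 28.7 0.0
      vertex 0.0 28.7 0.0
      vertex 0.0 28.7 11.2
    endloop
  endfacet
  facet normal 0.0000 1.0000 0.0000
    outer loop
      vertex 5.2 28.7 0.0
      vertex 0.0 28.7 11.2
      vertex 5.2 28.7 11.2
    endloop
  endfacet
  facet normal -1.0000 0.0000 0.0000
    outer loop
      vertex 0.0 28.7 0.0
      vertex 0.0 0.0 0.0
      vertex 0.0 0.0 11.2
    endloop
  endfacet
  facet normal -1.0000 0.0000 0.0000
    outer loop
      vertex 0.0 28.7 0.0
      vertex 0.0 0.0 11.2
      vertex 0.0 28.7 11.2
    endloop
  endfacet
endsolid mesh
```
; perimeter-only toolpath
G21 ; units = mm
G90 ; absolute positioning
G28 ; home
; layer 1
G0 Z1.4
G0 X0.0 Y0.0
G1 X29.3 Y0.0
G1 X29.3 Y4.3
G1 X5.2 Y4.3
G1 X5.2 Y28.7
G1 X0.0 Y28.7
G1 X0.0 Y0.0
; layer 2
G0 Z2.8
G0 X0.0 Y0.0
G1 X29.3 Y0.0
G1 X29.3 Y4.3
G1 X5.2 Y4.3
G1 X5.2 Y28.7
G1 X0.0 Y28.7
G1 X0.0 Y0.0
; layer 3
G0 Z4.2
G0 X0.0 Y0.0
G1 X29.3 Y0.0
G1 X29.3 Y4.3
G1 X5.2 Y4.3
G1 X5.2 Y28.7
G1 X0.0 Y28.7
G1 X0.0 Y0.0
; layer 4
G0 Z5.6
G0 X0.0 Y0.0
G1 X29.3 Y0.0
G1 X29.3 Y4.3
G1 X5.2 Y4.3
G1 X5.2 Y28.7
G1 X0.0 Y28.7
G1 X0.0 Y0.0
; layer 5
G0 Z7.0
G0 X0.0 Y0.0
G1 X29.3 Y0.0
G1 X29.3 Y4.3
G1 X5.2 Y4.3
G1 X5.2 Y28.7
G1 X0.0 Y28.7
G1 X0.0 Y0.0
; layer 6
G0 Z8.4
G0 X0.0 Y0.0
G1 X29.3 Y0.0
G1 X29.3 Y4.3
G1 X5.2 Y4.3
G1 X5.2 Y28.7
G1 X0.0 Y28.7
G1 X0.0 Y0.0
; layer 7
G0 Z9.8
G0 X0.0 Y0.0
G1 X29.3 Y0.0
G1 X29.3 Y4.3
G1 X5.2 Y4.3
G1 X5.2 Y28.7
G1 X0.0 Y28.7
G1 X0.0 Y0.0
; layer 8
G0 Z11.2
G0 X0.0 Y0.0
G1 X29.3 Y0.0
G1 X29.3 Y4.3
G1 X5.2 Y4.3
G1 X5.2 Y28.7
G1 X0.0 Y28.7
G1 X0.0 Y0.0
M2 ; end

The solid is an L-shaped prism: outer 29.3 × 28.7 mm, arm thicknesses ≈ 4.3 mm (horizontal) and 5.2 mm (vertical), extruded 11.2 mm in z. Slicing at Δz = 1.4 mm — 8 equal slices spanning the solid's height, so layer i sits at z = i·h/8 — gives 8 non-empty perimeters. Each is a 6-segment closed polygon; G0 lifts to the layer z and rapids to the start vertex, then G1 traces the edges.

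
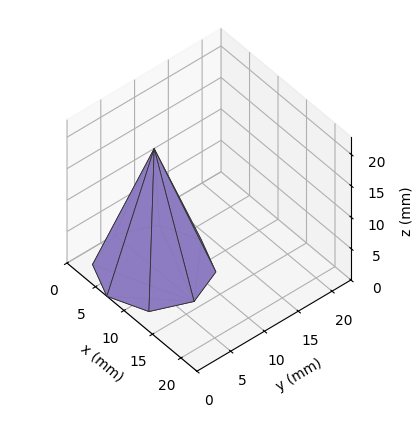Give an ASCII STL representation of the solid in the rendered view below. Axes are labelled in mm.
Reading the render: the shape is a regular 8-sided pyramid, base circumscribed radius ≈ 7 mm, apex at z ≈ 19 mm (dimensions read to the nearest mm from the axis ticks). For the STL, each face is triangulated and given an outward normal.

solid part
  facet normal 0.0000 0.0000 -1.0000
    outer loop
      vertex 7.000 14.000 0.000
      vertex 11.950 11.950 0.000
      vertex 14.000 7.000 0.000
    endloop
  endfacet
  facet normal 0.0000 0.0000 -1.0000
    outer loop
      vertex 2.050 11.950 0.000
      vertex 7.000 14.000 0.000
      vertex 14.000 7.000 0.000
    endloop
  endfacet
  facet normal 0.0000 0.0000 -1.0000
    outer loop
      vertex 0.000 7.000 0.000
      vertex 2.050 11.950 0.000
      vertex 14.000 7.000 0.000
    endloop
  endfacet
  facet normal 0.0000 0.0000 -1.0000
    outer loop
      vertex 2.050 2.050 0.000
      vertex 0.000 7.000 0.000
      vertex 14.000 7.000 0.000
    endloop
  endfacet
  facet normal 0.0000 0.0000 -1.0000
    outer loop
      vertex 7.000 0.000 0.000
      vertex 2.050 2.050 0.000
      vertex 14.000 7.000 0.000
    endloop
  endfacet
  facet normal 0.0000 0.0000 -1.0000
    outer loop
      vertex 11.950 2.050 0.000
      vertex 7.000 0.000 0.000
      vertex 14.000 7.000 0.000
    endloop
  endfacet
  facet normal 0.8746 0.3622 0.3222
    outer loop
      vertex 14.000 7.000 0.000
      vertex 11.950 11.950 0.000
      vertex 7.000 7.000 19.000
    endloop
  endfacet
  facet normal 0.3622 0.8746 0.3222
    outer loop
      vertex 11.950 11.950 0.000
      vertex 7.000 14.000 0.000
      vertex 7.000 7.000 19.000
    endloop
  endfacet
  facet normal -0.3622 0.8746 0.3222
    outer loop
      vertex 7.000 14.000 0.000
      vertex 2.050 11.950 0.000
      vertex 7.000 7.000 19.000
    endloop
  endfacet
  facet normal -0.8746 0.3622 0.3222
    outer loop
      vertex 2.050 11.950 0.000
      vertex 0.000 7.000 0.000
      vertex 7.000 7.000 19.000
    endloop
  endfacet
  facet normal -0.8746 -0.3622 0.3222
    outer loop
      vertex 0.000 7.000 0.000
      vertex 2.050 2.050 0.000
      vertex 7.000 7.000 19.000
    endloop
  endfacet
  facet normal -0.3622 -0.8746 0.3222
    outer loop
      vertex 2.050 2.050 0.000
      vertex 7.000 0.000 0.000
      vertex 7.000 7.000 19.000
    endloop
  endfacet
  facet normal 0.3622 -0.8746 0.3222
    outer loop
      vertex 7.000 0.000 0.000
      vertex 11.950 2.050 0.000
      vertex 7.000 7.000 19.000
    endloop
  endfacet
  facet normal 0.8746 -0.3622 0.3222
    outer loop
      vertex 11.950 2.050 0.000
      vertex 14.000 7.000 0.000
      vertex 7.000 7.000 19.000
    endloop
  endfacet
endsolid part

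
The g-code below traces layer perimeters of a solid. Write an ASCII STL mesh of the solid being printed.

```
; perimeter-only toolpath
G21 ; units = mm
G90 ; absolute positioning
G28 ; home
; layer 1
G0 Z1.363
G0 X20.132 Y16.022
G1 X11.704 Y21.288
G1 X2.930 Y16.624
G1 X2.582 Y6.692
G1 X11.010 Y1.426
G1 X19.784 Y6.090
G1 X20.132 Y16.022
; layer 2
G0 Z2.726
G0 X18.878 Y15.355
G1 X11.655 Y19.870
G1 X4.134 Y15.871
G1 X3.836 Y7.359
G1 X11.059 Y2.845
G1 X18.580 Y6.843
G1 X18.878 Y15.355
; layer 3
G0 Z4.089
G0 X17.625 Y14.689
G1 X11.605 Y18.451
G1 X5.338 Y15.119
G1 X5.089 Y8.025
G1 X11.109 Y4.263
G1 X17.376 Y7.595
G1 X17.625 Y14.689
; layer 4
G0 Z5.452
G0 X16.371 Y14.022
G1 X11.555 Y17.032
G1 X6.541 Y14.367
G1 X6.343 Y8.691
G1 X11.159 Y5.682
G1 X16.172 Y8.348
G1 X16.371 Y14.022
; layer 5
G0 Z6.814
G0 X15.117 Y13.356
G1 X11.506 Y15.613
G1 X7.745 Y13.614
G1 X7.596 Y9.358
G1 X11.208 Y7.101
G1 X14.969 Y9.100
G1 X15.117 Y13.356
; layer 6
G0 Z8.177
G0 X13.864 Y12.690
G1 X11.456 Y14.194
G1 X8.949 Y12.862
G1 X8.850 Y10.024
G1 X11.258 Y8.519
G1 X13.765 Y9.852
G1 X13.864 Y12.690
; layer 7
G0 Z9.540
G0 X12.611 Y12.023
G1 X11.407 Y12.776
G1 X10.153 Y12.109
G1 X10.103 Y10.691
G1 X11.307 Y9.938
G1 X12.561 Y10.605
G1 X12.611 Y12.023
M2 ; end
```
solid part
  facet normal 0.0000 0.0000 -1.0000
    outer loop
      vertex 1.726 17.376 0.000
      vertex 11.754 22.707 0.000
      vertex 21.385 16.688 0.000
    endloop
  endfacet
  facet normal 0.0000 0.0000 -1.0000
    outer loop
      vertex 1.329 6.026 0.000
      vertex 1.726 17.376 0.000
      vertex 21.385 16.688 0.000
    endloop
  endfacet
  facet normal 0.0000 0.0000 -1.0000
    outer loop
      vertex 10.960 0.007 0.000
      vertex 1.329 6.026 0.000
      vertex 21.385 16.688 0.000
    endloop
  endfacet
  facet normal 0.0000 0.0000 -1.0000
    outer loop
      vertex 20.988 5.338 0.000
      vertex 10.960 0.007 0.000
      vertex 21.385 16.688 0.000
    endloop
  endfacet
  facet normal 0.3935 0.6297 0.6698
    outer loop
      vertex 21.385 16.688 0.000
      vertex 11.754 22.707 0.000
      vertex 11.357 11.357 10.903
    endloop
  endfacet
  facet normal -0.3485 0.6556 0.6698
    outer loop
      vertex 11.754 22.707 0.000
      vertex 1.726 17.376 0.000
      vertex 11.357 11.357 10.903
    endloop
  endfacet
  facet normal -0.7421 0.0260 0.6698
    outer loop
      vertex 1.726 17.376 0.000
      vertex 1.329 6.026 0.000
      vertex 11.357 11.357 10.903
    endloop
  endfacet
  facet normal -0.3935 -0.6297 0.6698
    outer loop
      vertex 1.329 6.026 0.000
      vertex 10.960 0.007 0.000
      vertex 11.357 11.357 10.903
    endloop
  endfacet
  facet normal 0.3485 -0.6556 0.6698
    outer loop
      vertex 10.960 0.007 0.000
      vertex 20.988 5.338 0.000
      vertex 11.357 11.357 10.903
    endloop
  endfacet
  facet normal 0.7421 -0.0260 0.6698
    outer loop
      vertex 20.988 5.338 0.000
      vertex 21.385 16.688 0.000
      vertex 11.357 11.357 10.903
    endloop
  endfacet
endsolid part

The G0 Z moves step by Δz≈1.363 mm. The G1 loops shrink linearly with z, so the solid tapers from its base footprint up to z≈10.9. Closing with a flat bottom cap and the tapered top and triangulating gives 10 facets — a regular 6-sided pyramid, base circumscribed radius ≈ 11.4 mm, apex at z ≈ 10.9 mm.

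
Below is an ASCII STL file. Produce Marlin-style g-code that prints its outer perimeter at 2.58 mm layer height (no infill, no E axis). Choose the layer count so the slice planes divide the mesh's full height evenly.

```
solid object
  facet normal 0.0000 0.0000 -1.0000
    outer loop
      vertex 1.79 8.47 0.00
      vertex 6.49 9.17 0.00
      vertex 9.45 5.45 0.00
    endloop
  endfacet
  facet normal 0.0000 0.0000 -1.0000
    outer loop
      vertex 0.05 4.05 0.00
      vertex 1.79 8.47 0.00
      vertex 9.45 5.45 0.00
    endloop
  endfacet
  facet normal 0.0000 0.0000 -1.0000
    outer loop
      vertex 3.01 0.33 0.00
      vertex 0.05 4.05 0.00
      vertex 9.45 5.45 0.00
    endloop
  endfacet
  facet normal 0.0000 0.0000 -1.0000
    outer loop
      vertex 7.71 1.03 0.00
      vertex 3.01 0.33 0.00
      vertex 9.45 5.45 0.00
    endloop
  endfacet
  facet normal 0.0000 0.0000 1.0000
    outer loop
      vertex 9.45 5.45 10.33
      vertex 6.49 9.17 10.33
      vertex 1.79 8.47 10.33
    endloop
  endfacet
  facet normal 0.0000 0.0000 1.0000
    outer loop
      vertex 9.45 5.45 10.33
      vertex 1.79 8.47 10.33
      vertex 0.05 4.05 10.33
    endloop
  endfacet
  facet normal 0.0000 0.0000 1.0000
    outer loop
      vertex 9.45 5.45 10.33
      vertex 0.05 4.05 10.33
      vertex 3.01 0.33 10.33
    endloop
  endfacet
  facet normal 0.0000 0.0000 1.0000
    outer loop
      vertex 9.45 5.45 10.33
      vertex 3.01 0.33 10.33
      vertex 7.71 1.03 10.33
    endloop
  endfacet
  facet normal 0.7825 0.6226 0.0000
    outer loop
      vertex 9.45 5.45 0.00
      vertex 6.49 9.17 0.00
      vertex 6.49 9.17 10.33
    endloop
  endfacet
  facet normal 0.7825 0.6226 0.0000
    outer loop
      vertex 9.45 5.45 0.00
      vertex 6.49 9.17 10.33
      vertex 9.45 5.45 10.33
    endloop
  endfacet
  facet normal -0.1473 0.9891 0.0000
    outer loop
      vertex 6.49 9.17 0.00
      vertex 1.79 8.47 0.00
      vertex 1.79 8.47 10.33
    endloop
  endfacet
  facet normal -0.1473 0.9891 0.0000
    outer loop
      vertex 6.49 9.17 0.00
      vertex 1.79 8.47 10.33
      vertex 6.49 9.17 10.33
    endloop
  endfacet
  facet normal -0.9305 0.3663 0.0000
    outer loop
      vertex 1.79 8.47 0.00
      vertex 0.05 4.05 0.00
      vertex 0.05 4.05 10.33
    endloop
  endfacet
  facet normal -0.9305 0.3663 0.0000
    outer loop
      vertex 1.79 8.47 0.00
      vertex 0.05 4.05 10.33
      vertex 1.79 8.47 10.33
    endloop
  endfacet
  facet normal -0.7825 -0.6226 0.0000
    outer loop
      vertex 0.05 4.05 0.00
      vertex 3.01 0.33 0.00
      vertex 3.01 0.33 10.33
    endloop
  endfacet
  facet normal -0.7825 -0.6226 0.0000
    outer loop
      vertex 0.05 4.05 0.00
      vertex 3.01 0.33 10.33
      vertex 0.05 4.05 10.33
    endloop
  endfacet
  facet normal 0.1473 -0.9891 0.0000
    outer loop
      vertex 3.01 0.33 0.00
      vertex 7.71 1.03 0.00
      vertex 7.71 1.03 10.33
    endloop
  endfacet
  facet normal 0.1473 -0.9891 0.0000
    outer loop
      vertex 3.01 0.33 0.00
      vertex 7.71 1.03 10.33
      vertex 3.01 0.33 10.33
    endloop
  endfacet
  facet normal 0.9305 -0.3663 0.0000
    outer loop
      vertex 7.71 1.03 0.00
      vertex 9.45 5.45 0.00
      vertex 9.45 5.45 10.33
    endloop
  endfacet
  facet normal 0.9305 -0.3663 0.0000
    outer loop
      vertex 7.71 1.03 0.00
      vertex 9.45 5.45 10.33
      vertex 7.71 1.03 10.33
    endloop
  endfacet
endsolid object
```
; perimeter-only toolpath
G21 ; units = mm
G90 ; absolute positioning
G28 ; home
; layer 1
G0 Z2.58
G0 X9.45 Y5.45
G1 X6.49 Y9.17
G1 X1.79 Y8.47
G1 X0.05 Y4.05
G1 X3.01 Y0.33
G1 X7.71 Y1.03
G1 X9.45 Y5.45
; layer 2
G0 Z5.17
G0 X9.45 Y5.45
G1 X6.49 Y9.17
G1 X1.79 Y8.47
G1 X0.05 Y4.05
G1 X3.01 Y0.33
G1 X7.71 Y1.03
G1 X9.45 Y5.45
; layer 3
G0 Z7.75
G0 X9.45 Y5.45
G1 X6.49 Y9.17
G1 X1.79 Y8.47
G1 X0.05 Y4.05
G1 X3.01 Y0.33
G1 X7.71 Y1.03
G1 X9.45 Y5.45
; layer 4
G0 Z10.33
G0 X9.45 Y5.45
G1 X6.49 Y9.17
G1 X1.79 Y8.47
G1 X0.05 Y4.05
G1 X3.01 Y0.33
G1 X7.71 Y1.03
G1 X9.45 Y5.45
M2 ; end

The solid is a regular 6-sided prism (a cylinder approximated with 6 flat sides), circumscribed radius ≈ 4.75 mm, height ≈ 10.3 mm. Slicing at Δz = 2.58 mm — 4 equal slices spanning the solid's height, so layer i sits at z = i·h/4 — gives 4 non-empty perimeters. Each is a 6-segment closed polygon; G0 lifts to the layer z and rapids to the start vertex, then G1 traces the edges.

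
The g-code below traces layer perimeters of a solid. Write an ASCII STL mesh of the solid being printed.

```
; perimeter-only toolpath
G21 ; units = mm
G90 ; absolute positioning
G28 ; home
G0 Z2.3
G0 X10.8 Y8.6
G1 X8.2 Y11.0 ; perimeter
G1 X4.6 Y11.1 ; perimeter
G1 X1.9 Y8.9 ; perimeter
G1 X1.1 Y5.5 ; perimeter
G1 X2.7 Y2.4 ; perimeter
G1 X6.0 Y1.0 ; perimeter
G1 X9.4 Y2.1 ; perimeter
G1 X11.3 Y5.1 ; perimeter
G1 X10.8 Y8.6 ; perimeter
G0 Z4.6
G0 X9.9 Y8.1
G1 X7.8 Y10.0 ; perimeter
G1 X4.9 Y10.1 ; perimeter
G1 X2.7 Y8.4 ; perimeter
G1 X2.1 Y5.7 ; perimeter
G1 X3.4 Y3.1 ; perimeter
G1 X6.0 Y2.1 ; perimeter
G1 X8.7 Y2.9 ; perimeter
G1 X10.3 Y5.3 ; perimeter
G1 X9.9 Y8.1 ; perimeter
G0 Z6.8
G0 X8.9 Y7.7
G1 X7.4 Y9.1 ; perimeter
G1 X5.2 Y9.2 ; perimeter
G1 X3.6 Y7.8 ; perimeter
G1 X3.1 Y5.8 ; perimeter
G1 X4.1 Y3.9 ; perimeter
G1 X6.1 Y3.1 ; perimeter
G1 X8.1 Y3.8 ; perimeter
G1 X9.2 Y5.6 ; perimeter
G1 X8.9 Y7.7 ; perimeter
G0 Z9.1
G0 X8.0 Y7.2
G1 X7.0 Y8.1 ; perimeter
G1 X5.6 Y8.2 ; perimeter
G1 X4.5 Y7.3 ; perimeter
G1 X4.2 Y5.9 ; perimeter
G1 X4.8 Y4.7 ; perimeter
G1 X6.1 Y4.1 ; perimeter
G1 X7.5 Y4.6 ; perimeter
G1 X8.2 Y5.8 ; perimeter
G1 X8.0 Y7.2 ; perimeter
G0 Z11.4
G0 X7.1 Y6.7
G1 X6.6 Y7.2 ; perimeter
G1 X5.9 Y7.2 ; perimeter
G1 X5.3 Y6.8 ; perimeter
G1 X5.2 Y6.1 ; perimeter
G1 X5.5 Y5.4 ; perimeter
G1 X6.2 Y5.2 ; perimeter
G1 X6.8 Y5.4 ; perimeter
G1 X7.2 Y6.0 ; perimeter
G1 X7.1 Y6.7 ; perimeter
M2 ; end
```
solid part
  facet normal 0.0000 0.0000 -1.0000
    outer loop
      vertex 4.3 12.1 0.0
      vertex 8.6 11.9 0.0
      vertex 11.7 9.1 0.0
    endloop
  endfacet
  facet normal 0.0000 0.0000 -1.0000
    outer loop
      vertex 1.0 9.5 0.0
      vertex 4.3 12.1 0.0
      vertex 11.7 9.1 0.0
    endloop
  endfacet
  facet normal 0.0000 0.0000 -1.0000
    outer loop
      vertex 0.1 5.4 0.0
      vertex 1.0 9.5 0.0
      vertex 11.7 9.1 0.0
    endloop
  endfacet
  facet normal 0.0000 0.0000 -1.0000
    outer loop
      vertex 2.0 1.6 0.0
      vertex 0.1 5.4 0.0
      vertex 11.7 9.1 0.0
    endloop
  endfacet
  facet normal 0.0000 0.0000 -1.0000
    outer loop
      vertex 5.9 0.0 0.0
      vertex 2.0 1.6 0.0
      vertex 11.7 9.1 0.0
    endloop
  endfacet
  facet normal 0.0000 0.0000 -1.0000
    outer loop
      vertex 10.0 1.3 0.0
      vertex 5.9 0.0 0.0
      vertex 11.7 9.1 0.0
    endloop
  endfacet
  facet normal 0.0000 0.0000 -1.0000
    outer loop
      vertex 12.3 4.9 0.0
      vertex 10.0 1.3 0.0
      vertex 11.7 9.1 0.0
    endloop
  endfacet
  facet normal 0.6166 0.6827 0.3921
    outer loop
      vertex 11.7 9.1 0.0
      vertex 8.6 11.9 0.0
      vertex 6.2 6.2 13.7
    endloop
  endfacet
  facet normal 0.0428 0.9198 0.3902
    outer loop
      vertex 8.6 11.9 0.0
      vertex 4.3 12.1 0.0
      vertex 6.2 6.2 13.7
    endloop
  endfacet
  facet normal -0.5698 0.7231 0.3904
    outer loop
      vertex 4.3 12.1 0.0
      vertex 1.0 9.5 0.0
      vertex 6.2 6.2 13.7
    endloop
  endfacet
  facet normal -0.8998 0.1975 0.3891
    outer loop
      vertex 1.0 9.5 0.0
      vertex 0.1 5.4 0.0
      vertex 6.2 6.2 13.7
    endloop
  endfacet
  facet normal -0.8234 -0.4117 0.3906
    outer loop
      vertex 0.1 5.4 0.0
      vertex 2.0 1.6 0.0
      vertex 6.2 6.2 13.7
    endloop
  endfacet
  facet normal -0.3491 -0.8508 0.3927
    outer loop
      vertex 2.0 1.6 0.0
      vertex 5.9 0.0 0.0
      vertex 6.2 6.2 13.7
    endloop
  endfacet
  facet normal 0.2782 -0.8774 0.3910
    outer loop
      vertex 5.9 0.0 0.0
      vertex 10.0 1.3 0.0
      vertex 6.2 6.2 13.7
    endloop
  endfacet
  facet normal 0.7752 -0.4953 0.3922
    outer loop
      vertex 10.0 1.3 0.0
      vertex 12.3 4.9 0.0
      vertex 6.2 6.2 13.7
    endloop
  endfacet
  facet normal 0.9103 0.1300 0.3930
    outer loop
      vertex 12.3 4.9 0.0
      vertex 11.7 9.1 0.0
      vertex 6.2 6.2 13.7
    endloop
  endfacet
endsolid part

The G0 Z moves step by Δz≈2.3 mm. The G1 loops shrink linearly with z, so the solid tapers from its base footprint up to z≈13.7. Closing with a flat bottom cap and the tapered top and triangulating gives 16 facets — a regular 9-sided pyramid, base circumscribed radius ≈ 6.2 mm, apex at z ≈ 13.7 mm.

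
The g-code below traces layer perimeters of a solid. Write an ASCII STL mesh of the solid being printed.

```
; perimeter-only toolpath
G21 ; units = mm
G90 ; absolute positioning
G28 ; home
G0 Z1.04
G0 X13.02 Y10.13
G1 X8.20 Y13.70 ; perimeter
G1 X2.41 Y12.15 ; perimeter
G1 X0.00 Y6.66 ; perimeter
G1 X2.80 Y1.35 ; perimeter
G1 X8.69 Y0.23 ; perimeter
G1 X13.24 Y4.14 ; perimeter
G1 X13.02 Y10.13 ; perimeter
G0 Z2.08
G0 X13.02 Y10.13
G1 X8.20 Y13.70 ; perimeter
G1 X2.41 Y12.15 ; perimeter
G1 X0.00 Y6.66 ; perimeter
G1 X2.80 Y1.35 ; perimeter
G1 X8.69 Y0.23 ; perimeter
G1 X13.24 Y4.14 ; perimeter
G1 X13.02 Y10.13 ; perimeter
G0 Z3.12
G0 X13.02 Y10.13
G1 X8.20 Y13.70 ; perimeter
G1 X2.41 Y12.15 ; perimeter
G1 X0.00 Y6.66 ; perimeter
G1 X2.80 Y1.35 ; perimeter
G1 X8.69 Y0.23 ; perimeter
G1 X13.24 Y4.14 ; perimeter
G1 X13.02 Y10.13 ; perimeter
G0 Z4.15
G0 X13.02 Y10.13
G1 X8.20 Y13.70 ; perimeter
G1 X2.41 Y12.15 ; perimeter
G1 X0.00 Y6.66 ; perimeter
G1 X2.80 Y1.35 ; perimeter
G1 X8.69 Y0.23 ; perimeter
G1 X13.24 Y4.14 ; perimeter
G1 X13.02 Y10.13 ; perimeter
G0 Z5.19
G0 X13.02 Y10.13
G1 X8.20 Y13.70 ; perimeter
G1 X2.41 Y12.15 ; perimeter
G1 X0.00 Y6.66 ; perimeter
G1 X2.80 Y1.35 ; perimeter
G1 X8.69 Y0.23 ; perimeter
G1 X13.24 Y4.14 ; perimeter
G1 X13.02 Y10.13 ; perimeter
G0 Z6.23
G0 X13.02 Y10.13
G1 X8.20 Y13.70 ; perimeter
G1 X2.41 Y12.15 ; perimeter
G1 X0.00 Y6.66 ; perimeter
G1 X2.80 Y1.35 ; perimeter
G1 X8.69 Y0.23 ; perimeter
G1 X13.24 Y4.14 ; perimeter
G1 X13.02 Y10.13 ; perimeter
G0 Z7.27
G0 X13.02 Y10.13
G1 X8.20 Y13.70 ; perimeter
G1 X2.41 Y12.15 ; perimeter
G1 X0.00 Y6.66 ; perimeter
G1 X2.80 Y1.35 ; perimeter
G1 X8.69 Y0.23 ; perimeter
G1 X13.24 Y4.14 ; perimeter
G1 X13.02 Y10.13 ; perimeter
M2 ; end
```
solid part
  facet normal 0.0000 0.0000 -1.0000
    outer loop
      vertex 2.41 12.15 0.00
      vertex 8.20 13.70 0.00
      vertex 13.02 10.13 0.00
    endloop
  endfacet
  facet normal 0.0000 0.0000 -1.0000
    outer loop
      vertex 0.00 6.66 0.00
      vertex 2.41 12.15 0.00
      vertex 13.02 10.13 0.00
    endloop
  endfacet
  facet normal 0.0000 0.0000 -1.0000
    outer loop
      vertex 2.80 1.35 0.00
      vertex 0.00 6.66 0.00
      vertex 13.02 10.13 0.00
    endloop
  endfacet
  facet normal 0.0000 0.0000 -1.0000
    outer loop
      vertex 8.69 0.23 0.00
      vertex 2.80 1.35 0.00
      vertex 13.02 10.13 0.00
    endloop
  endfacet
  facet normal 0.0000 0.0000 -1.0000
    outer loop
      vertex 13.24 4.14 0.00
      vertex 8.69 0.23 0.00
      vertex 13.02 10.13 0.00
    endloop
  endfacet
  facet normal 0.0000 0.0000 1.0000
    outer loop
      vertex 13.02 10.13 7.27
      vertex 8.20 13.70 7.27
      vertex 2.41 12.15 7.27
    endloop
  endfacet
  facet normal 0.0000 0.0000 1.0000
    outer loop
      vertex 13.02 10.13 7.27
      vertex 2.41 12.15 7.27
      vertex 0.00 6.66 7.27
    endloop
  endfacet
  facet normal 0.0000 0.0000 1.0000
    outer loop
      vertex 13.02 10.13 7.27
      vertex 0.00 6.66 7.27
      vertex 2.80 1.35 7.27
    endloop
  endfacet
  facet normal 0.0000 0.0000 1.0000
    outer loop
      vertex 13.02 10.13 7.27
      vertex 2.80 1.35 7.27
      vertex 8.69 0.23 7.27
    endloop
  endfacet
  facet normal 0.0000 0.0000 1.0000
    outer loop
      vertex 13.02 10.13 7.27
      vertex 8.69 0.23 7.27
      vertex 13.24 4.14 7.27
    endloop
  endfacet
  facet normal 0.5952 0.8036 0.0000
    outer loop
      vertex 13.02 10.13 0.00
      vertex 8.20 13.70 0.00
      vertex 8.20 13.70 7.27
    endloop
  endfacet
  facet normal 0.5952 0.8036 0.0000
    outer loop
      vertex 13.02 10.13 0.00
      vertex 8.20 13.70 7.27
      vertex 13.02 10.13 7.27
    endloop
  endfacet
  facet normal -0.2586 0.9660 0.0000
    outer loop
      vertex 8.20 13.70 0.00
      vertex 2.41 12.15 0.00
      vertex 2.41 12.15 7.27
    endloop
  endfacet
  facet normal -0.2586 0.9660 0.0000
    outer loop
      vertex 8.20 13.70 0.00
      vertex 2.41 12.15 7.27
      vertex 8.20 13.70 7.27
    endloop
  endfacet
  facet normal -0.9157 0.4020 0.0000
    outer loop
      vertex 2.41 12.15 0.00
      vertex 0.00 6.66 0.00
      vertex 0.00 6.66 7.27
    endloop
  endfacet
  facet normal -0.9157 0.4020 0.0000
    outer loop
      vertex 2.41 12.15 0.00
      vertex 0.00 6.66 7.27
      vertex 2.41 12.15 7.27
    endloop
  endfacet
  facet normal -0.8846 -0.4664 0.0000
    outer loop
      vertex 0.00 6.66 0.00
      vertex 2.80 1.35 0.00
      vertex 2.80 1.35 7.27
    endloop
  endfacet
  facet normal -0.8846 -0.4664 0.0000
    outer loop
      vertex 0.00 6.66 0.00
      vertex 2.80 1.35 7.27
      vertex 0.00 6.66 7.27
    endloop
  endfacet
  facet normal -0.1868 -0.9824 0.0000
    outer loop
      vertex 2.80 1.35 0.00
      vertex 8.69 0.23 0.00
      vertex 8.69 0.23 7.27
    endloop
  endfacet
  facet normal -0.1868 -0.9824 0.0000
    outer loop
      vertex 2.80 1.35 0.00
      vertex 8.69 0.23 7.27
      vertex 2.80 1.35 7.27
    endloop
  endfacet
  facet normal 0.6518 -0.7584 0.0000
    outer loop
      vertex 8.69 0.23 0.00
      vertex 13.24 4.14 0.00
      vertex 13.24 4.14 7.27
    endloop
  endfacet
  facet normal 0.6518 -0.7584 0.0000
    outer loop
      vertex 8.69 0.23 0.00
      vertex 13.24 4.14 7.27
      vertex 8.69 0.23 7.27
    endloop
  endfacet
  facet normal 0.9993 0.0367 0.0000
    outer loop
      vertex 13.24 4.14 0.00
      vertex 13.02 10.13 0.00
      vertex 13.02 10.13 7.27
    endloop
  endfacet
  facet normal 0.9993 0.0367 0.0000
    outer loop
      vertex 13.24 4.14 0.00
      vertex 13.02 10.13 7.27
      vertex 13.24 4.14 7.27
    endloop
  endfacet
endsolid part

The G0 Z moves step by Δz≈1.04 mm. Every layer's G1 loop is the same polygon, so the solid is a straight extrusion of it from z=0 to z≈7.27. Closing with flat bottom and top caps and triangulating gives 24 facets — a regular 7-sided prism (a cylinder approximated with 7 flat sides), circumscribed radius ≈ 6.91 mm, height ≈ 7.27 mm.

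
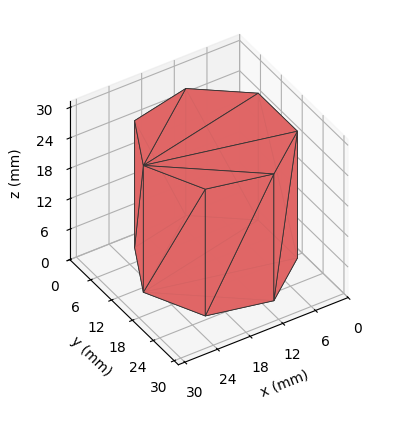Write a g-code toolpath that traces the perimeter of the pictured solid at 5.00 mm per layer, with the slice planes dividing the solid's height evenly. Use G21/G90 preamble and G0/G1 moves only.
Reading the render: the shape is a regular 7-sided prism (a cylinder approximated with 7 flat sides), circumscribed radius ≈ 13 mm, height ≈ 25 mm (dimensions read to the nearest mm from the axis ticks). For the g-code, the solid's height is divided into equal slices at the stated Δz and each level perimeter traced with G1 moves after a G0 lift.

; perimeter-only toolpath
G21 ; units = mm
G90 ; absolute positioning
G28 ; home
; layer 1
G0 Z5.00
G0 X26.00 Y13.00
G1 X21.11 Y23.16
G1 X10.11 Y25.67
G1 X1.29 Y18.64
G1 X1.29 Y7.36
G1 X10.11 Y0.33
G1 X21.11 Y2.84
G1 X26.00 Y13.00
; layer 2
G0 Z10.00
G0 X26.00 Y13.00
G1 X21.11 Y23.16
G1 X10.11 Y25.67
G1 X1.29 Y18.64
G1 X1.29 Y7.36
G1 X10.11 Y0.33
G1 X21.11 Y2.84
G1 X26.00 Y13.00
; layer 3
G0 Z15.00
G0 X26.00 Y13.00
G1 X21.11 Y23.16
G1 X10.11 Y25.67
G1 X1.29 Y18.64
G1 X1.29 Y7.36
G1 X10.11 Y0.33
G1 X21.11 Y2.84
G1 X26.00 Y13.00
; layer 4
G0 Z20.00
G0 X26.00 Y13.00
G1 X21.11 Y23.16
G1 X10.11 Y25.67
G1 X1.29 Y18.64
G1 X1.29 Y7.36
G1 X10.11 Y0.33
G1 X21.11 Y2.84
G1 X26.00 Y13.00
; layer 5
G0 Z25.00
G0 X26.00 Y13.00
G1 X21.11 Y23.16
G1 X10.11 Y25.67
G1 X1.29 Y18.64
G1 X1.29 Y7.36
G1 X10.11 Y0.33
G1 X21.11 Y2.84
G1 X26.00 Y13.00
M2 ; end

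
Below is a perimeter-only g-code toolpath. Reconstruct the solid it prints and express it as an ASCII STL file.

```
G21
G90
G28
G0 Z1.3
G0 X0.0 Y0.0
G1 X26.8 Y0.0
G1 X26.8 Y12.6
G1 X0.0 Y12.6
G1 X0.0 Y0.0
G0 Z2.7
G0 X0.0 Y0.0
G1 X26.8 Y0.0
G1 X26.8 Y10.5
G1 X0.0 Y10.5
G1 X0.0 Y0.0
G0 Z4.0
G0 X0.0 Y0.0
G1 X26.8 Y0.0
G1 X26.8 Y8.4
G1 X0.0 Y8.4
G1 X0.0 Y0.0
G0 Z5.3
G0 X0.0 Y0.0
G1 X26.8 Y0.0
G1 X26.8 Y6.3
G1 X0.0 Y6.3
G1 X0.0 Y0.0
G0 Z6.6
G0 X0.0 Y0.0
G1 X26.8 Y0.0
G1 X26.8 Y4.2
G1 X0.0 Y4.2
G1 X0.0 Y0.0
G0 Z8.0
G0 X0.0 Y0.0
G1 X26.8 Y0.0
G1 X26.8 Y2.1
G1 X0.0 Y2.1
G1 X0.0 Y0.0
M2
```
solid part
  facet normal 0.0000 0.0000 -1.0000
    outer loop
      vertex 26.8 14.7 0.0
      vertex 26.8 0.0 0.0
      vertex 0.0 0.0 0.0
    endloop
  endfacet
  facet normal 0.0000 0.0000 -1.0000
    outer loop
      vertex 0.0 14.7 0.0
      vertex 26.8 14.7 0.0
      vertex 0.0 0.0 0.0
    endloop
  endfacet
  facet normal 0.0000 -1.0000 0.0000
    outer loop
      vertex 0.0 0.0 0.0
      vertex 26.8 0.0 0.0
      vertex 26.8 0.0 9.3
    endloop
  endfacet
  facet normal 0.0000 -1.0000 0.0000
    outer loop
      vertex 0.0 0.0 0.0
      vertex 26.8 0.0 9.3
      vertex 0.0 0.0 9.3
    endloop
  endfacet
  facet normal 0.0000 0.5346 0.8451
    outer loop
      vertex 0.0 0.0 9.3
      vertex 26.8 0.0 9.3
      vertex 26.8 14.7 0.0
    endloop
  endfacet
  facet normal 0.0000 0.5346 0.8451
    outer loop
      vertex 0.0 0.0 9.3
      vertex 26.8 14.7 0.0
      vertex 0.0 14.7 0.0
    endloop
  endfacet
  facet normal -1.0000 0.0000 0.0000
    outer loop
      vertex 0.0 0.0 9.3
      vertex 0.0 14.7 0.0
      vertex 0.0 0.0 0.0
    endloop
  endfacet
  facet normal 1.0000 0.0000 0.0000
    outer loop
      vertex 26.8 0.0 0.0
      vertex 26.8 14.7 0.0
      vertex 26.8 0.0 9.3
    endloop
  endfacet
endsolid part

The G0 Z moves step by Δz≈1.3 mm. The G1 loops shrink linearly with z, so the solid tapers from its base footprint up to z≈9.3. Closing with a flat bottom cap and the tapered top and triangulating gives 8 facets — a wedge (ramp): 26.8 × 14.7 mm base, rising to 9.3 mm along the y=0 edge and sloping linearly to z=0 at y=14.7.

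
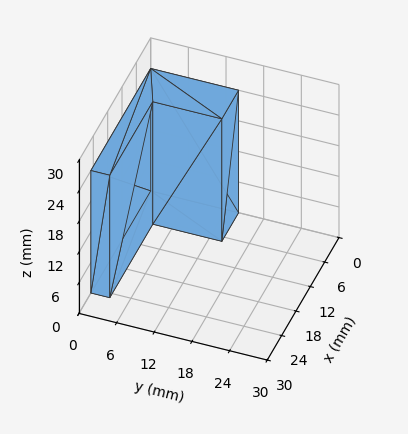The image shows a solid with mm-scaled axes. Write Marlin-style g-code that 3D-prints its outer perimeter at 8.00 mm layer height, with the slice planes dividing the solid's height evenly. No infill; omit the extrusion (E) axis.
Reading the render: the shape is an L-shaped prism: outer 25 × 14 mm, arm thicknesses ≈ 3 mm (horizontal) and 7 mm (vertical), extruded 24 mm in z (dimensions read to the nearest mm from the axis ticks). For the g-code, the solid's height is divided into equal slices at the stated Δz and each level perimeter traced with G1 moves after a G0 lift.

; perimeter-only toolpath
G21 ; units = mm
G90 ; absolute positioning
G28 ; home
; layer 1
G0 Z8.00
G0 X0.00 Y0.00
G1 X25.00 Y0.00
G1 X25.00 Y3.00
G1 X7.00 Y3.00
G1 X7.00 Y14.00
G1 X0.00 Y14.00
G1 X0.00 Y0.00
; layer 2
G0 Z16.00
G0 X0.00 Y0.00
G1 X25.00 Y0.00
G1 X25.00 Y3.00
G1 X7.00 Y3.00
G1 X7.00 Y14.00
G1 X0.00 Y14.00
G1 X0.00 Y0.00
; layer 3
G0 Z24.00
G0 X0.00 Y0.00
G1 X25.00 Y0.00
G1 X25.00 Y3.00
G1 X7.00 Y3.00
G1 X7.00 Y14.00
G1 X0.00 Y14.00
G1 X0.00 Y0.00
M2 ; end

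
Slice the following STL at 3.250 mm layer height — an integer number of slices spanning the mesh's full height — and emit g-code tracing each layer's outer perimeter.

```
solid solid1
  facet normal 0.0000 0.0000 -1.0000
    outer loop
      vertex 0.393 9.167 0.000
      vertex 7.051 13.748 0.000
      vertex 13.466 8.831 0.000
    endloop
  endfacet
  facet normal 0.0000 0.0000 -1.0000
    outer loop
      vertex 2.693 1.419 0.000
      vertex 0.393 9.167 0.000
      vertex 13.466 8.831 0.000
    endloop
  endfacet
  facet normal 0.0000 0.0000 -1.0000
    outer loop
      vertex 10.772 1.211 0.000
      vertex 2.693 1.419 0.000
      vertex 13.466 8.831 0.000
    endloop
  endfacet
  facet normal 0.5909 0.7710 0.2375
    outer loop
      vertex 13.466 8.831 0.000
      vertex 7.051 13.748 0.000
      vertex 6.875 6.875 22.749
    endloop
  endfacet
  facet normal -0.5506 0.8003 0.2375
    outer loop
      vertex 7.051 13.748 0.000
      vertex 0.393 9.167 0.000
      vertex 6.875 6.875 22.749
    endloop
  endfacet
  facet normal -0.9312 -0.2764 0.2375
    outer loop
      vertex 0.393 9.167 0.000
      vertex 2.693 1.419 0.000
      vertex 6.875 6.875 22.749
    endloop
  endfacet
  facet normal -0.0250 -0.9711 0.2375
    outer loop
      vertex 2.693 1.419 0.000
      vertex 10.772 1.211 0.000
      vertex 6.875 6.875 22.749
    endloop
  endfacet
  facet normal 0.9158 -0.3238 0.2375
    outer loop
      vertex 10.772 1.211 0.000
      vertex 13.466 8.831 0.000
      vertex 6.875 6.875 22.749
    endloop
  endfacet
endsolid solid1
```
; perimeter-only toolpath
G21 ; units = mm
G90 ; absolute positioning
G28 ; home
; layer 1
G0 Z3.250
G0 X12.524 Y8.552
G1 X7.026 Y12.766
G1 X1.319 Y8.840
G1 X3.290 Y2.198
G1 X10.215 Y2.020
G1 X12.524 Y8.552
; layer 2
G0 Z6.500
G0 X11.583 Y8.272
G1 X7.001 Y11.784
G1 X2.245 Y8.512
G1 X3.888 Y2.978
G1 X9.659 Y2.829
G1 X11.583 Y8.272
; layer 3
G0 Z9.750
G0 X10.641 Y7.993
G1 X6.976 Y10.802
G1 X3.171 Y8.185
G1 X4.485 Y3.757
G1 X9.102 Y3.638
G1 X10.641 Y7.993
; layer 4
G0 Z12.999
G0 X9.700 Y7.713
G1 X6.950 Y9.821
G1 X4.097 Y7.857
G1 X5.083 Y4.537
G1 X8.545 Y4.448
G1 X9.700 Y7.713
; layer 5
G0 Z16.249
G0 X8.758 Y7.434
G1 X6.925 Y8.839
G1 X5.023 Y7.530
G1 X5.680 Y5.316
G1 X7.988 Y5.257
G1 X8.758 Y7.434
; layer 6
G0 Z19.499
G0 X7.817 Y7.154
G1 X6.900 Y7.857
G1 X5.949 Y7.202
G1 X6.278 Y6.096
G1 X7.432 Y6.066
G1 X7.817 Y7.154
M2 ; end

The solid is a regular 5-sided pyramid, base circumscribed radius ≈ 6.88 mm, apex at z ≈ 22.7 mm. Slicing at Δz = 3.250 mm — 7 equal slices spanning the solid's height, so layer i sits at z = i·h/7 — gives 6 non-empty perimeters. Each is a 5-segment closed polygon; G0 lifts to the layer z and rapids to the start vertex, then G1 traces the edges. The cross-section shrinks linearly with z (the slice at the apex is degenerate and omitted).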